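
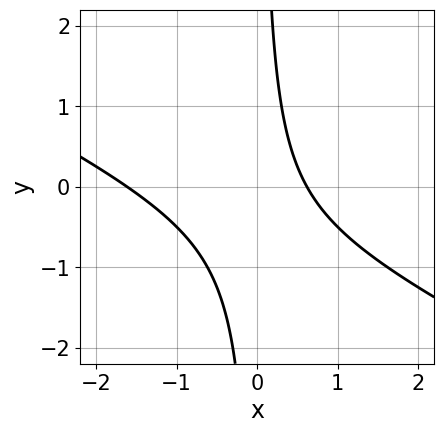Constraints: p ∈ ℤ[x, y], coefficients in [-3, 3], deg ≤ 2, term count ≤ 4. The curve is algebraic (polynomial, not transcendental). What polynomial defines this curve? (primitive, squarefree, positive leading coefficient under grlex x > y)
First, deg p = 2. No degree-1 curve has this shape.
Next, reading off the gridlines: it misses every integer gridline on the y-axis.
Finally, fitting integer coefficients to these (and the overall shape) gives p.

x^2 + 2*x*y + x - 1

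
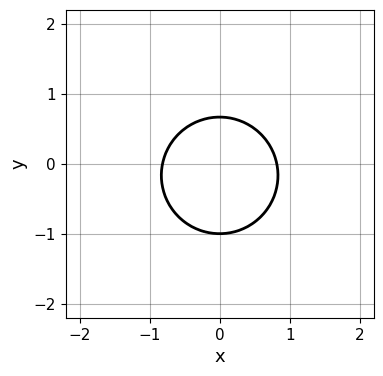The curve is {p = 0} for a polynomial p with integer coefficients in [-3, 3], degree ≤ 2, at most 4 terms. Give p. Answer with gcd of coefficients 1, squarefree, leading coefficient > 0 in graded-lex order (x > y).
1. deg p = 2. A generic line meets the curve in up to 2 points.
2. Symmetries: the x ↦ −x reflection is a symmetry, so x appears only in even powers.
3. From the visible intercepts: it meets the y-axis at y = -1 (among the integer gridlines).
4. Putting this together gives p.

3*x^2 + 3*y^2 + y - 2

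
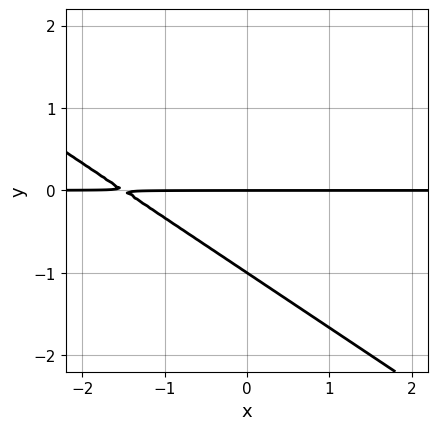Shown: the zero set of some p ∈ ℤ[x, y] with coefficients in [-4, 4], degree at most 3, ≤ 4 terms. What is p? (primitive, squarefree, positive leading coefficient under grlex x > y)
1. The degree is 2 — no degree-1 curve has this shape.
2. From the visible intercepts: the visible x-axis segment lies entirely on the curve; among the integer gridlines, it crosses the y-axis at y ∈ {-1, 0}.
3. Together with the visible shape, these determine p as stated.

2*x*y + 3*y^2 + 3*y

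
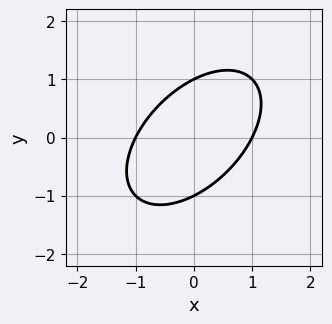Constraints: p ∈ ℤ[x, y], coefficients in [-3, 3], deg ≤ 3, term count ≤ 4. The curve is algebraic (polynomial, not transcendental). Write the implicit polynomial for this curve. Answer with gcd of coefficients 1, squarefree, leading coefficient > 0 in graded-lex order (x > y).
1. deg p = 2.
2. From the axis intercepts and sections: the x-axis gridline crossings are at x ∈ {-1, 1}; among the integer gridlines, it crosses the y-axis at y ∈ {-1, 1}.
3. Assembling these constraints gives the stated polynomial.

x^2 - x*y + y^2 - 1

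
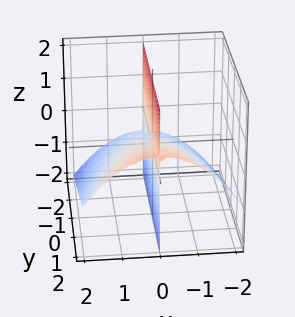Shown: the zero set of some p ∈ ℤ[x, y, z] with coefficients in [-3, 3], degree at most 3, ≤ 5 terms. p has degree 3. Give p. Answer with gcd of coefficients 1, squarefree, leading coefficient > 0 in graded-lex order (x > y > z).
(a) I count 2 distinct pieces. Treating them together as one polynomial.
(b) deg p = 3. A generic line meets the surface in up to 3 points.
(c) From the visible intercepts: the visible z-axis segment lies entirely on the surface; one x-axis crossing is at x = 0.
(d) The integer polynomial consistent with all of this is the stated p. Check: (0, 2, 0) on the y-axis lies on the surface, and p(0, 2, 0) = 0. ✓

x^3 - x*y + 3*x*z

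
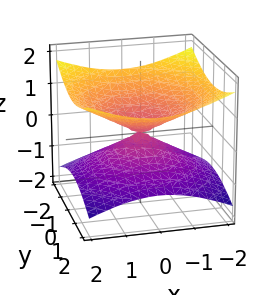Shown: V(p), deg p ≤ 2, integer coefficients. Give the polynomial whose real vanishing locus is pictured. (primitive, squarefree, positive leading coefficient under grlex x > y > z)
x^2 + y^2 - 3*z^2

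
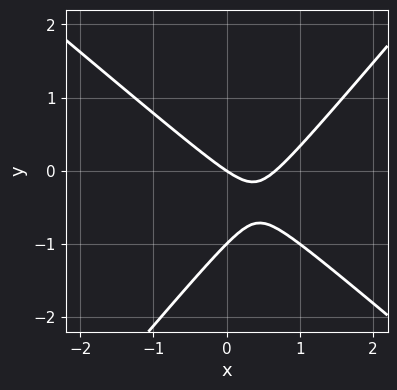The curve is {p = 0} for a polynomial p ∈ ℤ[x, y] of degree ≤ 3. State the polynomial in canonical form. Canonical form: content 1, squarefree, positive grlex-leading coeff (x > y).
3*x^2 + x*y - 3*y^2 - 2*x - 3*y

1. Degree: no degree-1 curve has this shape, so deg p = 2.
2. Reading off the gridlines: it meets the x-axis at x = 0 (among the integer gridlines); among the integer gridlines, it crosses the y-axis at y ∈ {-1, 0}.
3. Fitting integer coefficients to these (and the overall shape) gives p.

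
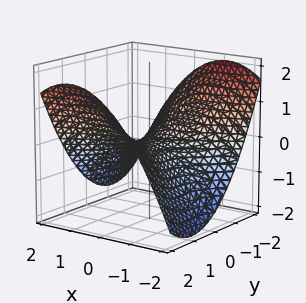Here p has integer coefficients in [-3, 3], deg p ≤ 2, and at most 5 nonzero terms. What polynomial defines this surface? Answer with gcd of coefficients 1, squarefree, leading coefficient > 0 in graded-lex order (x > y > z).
x^2 - x*y - y^2 + 3*z

1. Degree: no degree-1 surface has this shape, so deg p = 2.
2. Observable constraints: one x-axis crossing is at x = 0; it meets the z-axis at z = 0 (among the integer gridlines); one y-axis crossing is at y = 0.
3. The integer polynomial consistent with all of this is the stated p.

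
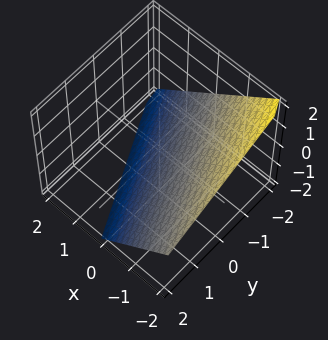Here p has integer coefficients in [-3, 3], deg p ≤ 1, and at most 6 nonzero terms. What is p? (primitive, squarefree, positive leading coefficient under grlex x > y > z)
2*x + y + 2*z + 2

deg p = 1. Every cross-section is a straight line — this is a plane.
From the visible intercepts: it crosses the x-axis at the gridline x = -1; one y-axis crossing is at y = -2.
Fitting integer coefficients to these (and the overall shape) gives p. Check: (0, 0, -1) on the z-axis lies on the surface, and p(0, 0, -1) = 0. ✓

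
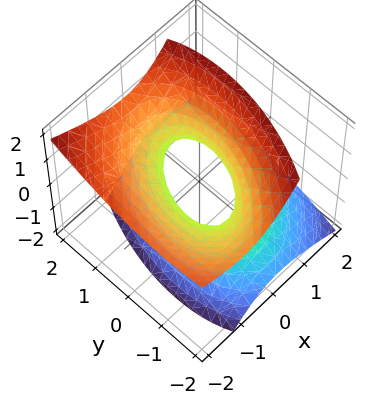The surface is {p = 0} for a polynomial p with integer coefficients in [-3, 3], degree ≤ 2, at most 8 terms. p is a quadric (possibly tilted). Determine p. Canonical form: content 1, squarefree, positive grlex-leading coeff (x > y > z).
2*x^2 - x*y + 2*x*z + y^2 - 2*z^2 - 1

Degree: the shape is more complex than any degree-1 surface, so deg p = 2.
Observable constraints: no z-intercept at any integer in the box; the y-axis gridline crossings are at y ∈ {-1, 1}.
Solving for integer coefficients yields p as stated.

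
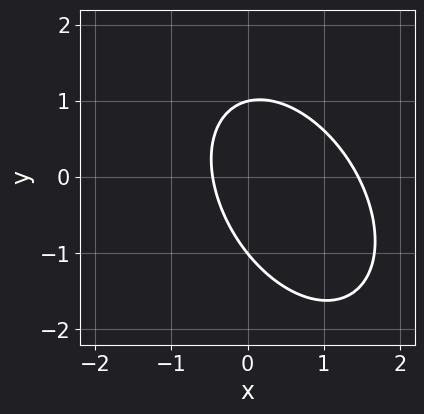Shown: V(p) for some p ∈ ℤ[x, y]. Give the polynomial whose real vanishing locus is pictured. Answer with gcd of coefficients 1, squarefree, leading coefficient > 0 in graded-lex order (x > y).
(a) Degree: the shape is more complex than any degree-1 curve, so deg p = 2.
(b) Checking where it meets the axes: among the integer gridlines, it crosses the y-axis at y ∈ {-1, 1}.
(c) Putting this together gives p.

3*x^2 + 2*x*y + 2*y^2 - 3*x - 2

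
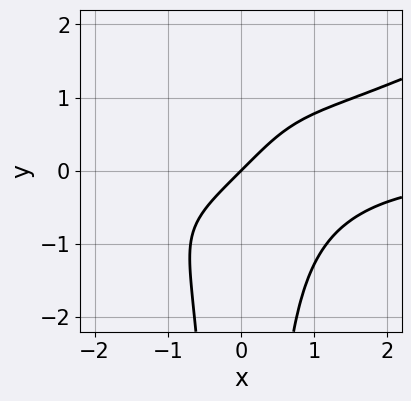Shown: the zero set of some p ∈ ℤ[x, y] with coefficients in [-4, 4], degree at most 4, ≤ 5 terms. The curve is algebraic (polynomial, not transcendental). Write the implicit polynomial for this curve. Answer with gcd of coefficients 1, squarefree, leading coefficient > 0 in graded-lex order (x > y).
x^3*y - 2*x^2*y^2 + 2*x - 2*y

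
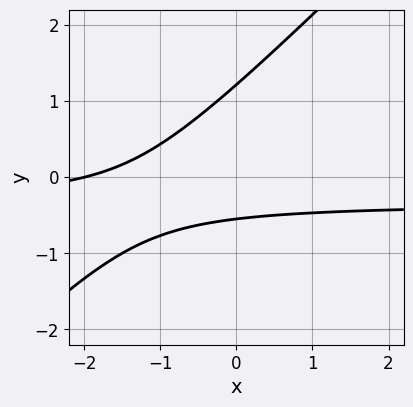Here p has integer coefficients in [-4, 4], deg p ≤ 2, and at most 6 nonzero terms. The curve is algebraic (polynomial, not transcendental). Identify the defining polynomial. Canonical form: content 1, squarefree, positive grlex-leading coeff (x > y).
1. The degree is 2 — the shape is more complex than any degree-1 curve.
2. From the axis intercepts and sections: it meets the x-axis at x = -2 (among the integer gridlines).
3. These observations pin down the coefficients.

3*x*y - 3*y^2 + x + 2*y + 2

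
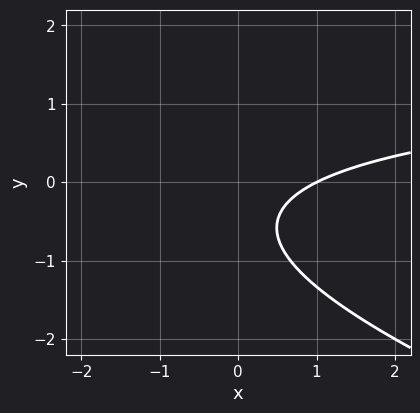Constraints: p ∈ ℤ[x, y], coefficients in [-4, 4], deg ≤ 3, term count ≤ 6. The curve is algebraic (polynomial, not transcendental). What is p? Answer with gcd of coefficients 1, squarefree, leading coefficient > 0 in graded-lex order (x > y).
x*y + 3*y^2 - 2*x + 3*y + 2

1. Degree: the shape is more complex than any degree-1 curve, so deg p = 2.
2. Reading off the gridlines: it meets the x-axis at x = 1 (among the integer gridlines); no y-intercept at any integer in the box.
3. Together with the visible shape, these determine p as stated.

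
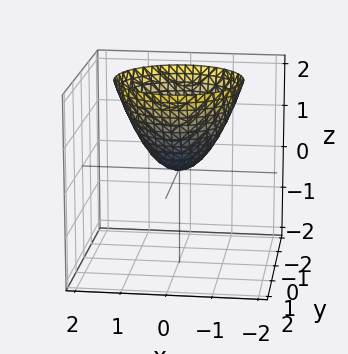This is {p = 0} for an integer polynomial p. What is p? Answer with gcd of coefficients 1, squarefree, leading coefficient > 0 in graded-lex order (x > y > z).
(a) Degree: a single bowl opening along one axis; a quadric, so deg p = 2.
(b) Symmetries: the surface is invariant under rotation about z: p = q(x² + y², z).
(c) Reading off the gridlines: one x-axis crossing is at x = 0; one z-axis crossing is at z = 0; it crosses the y-axis at the gridline y = 0.
(d) These observations pin down the coefficients.

x^2 + y^2 - z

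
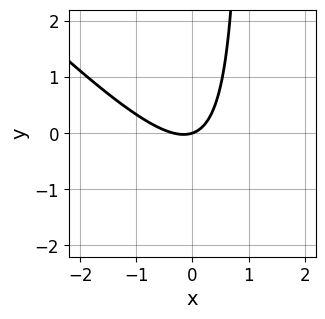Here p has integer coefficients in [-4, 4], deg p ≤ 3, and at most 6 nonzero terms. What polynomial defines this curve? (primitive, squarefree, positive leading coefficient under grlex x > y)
First, deg p = 2. A generic line meets the curve in up to 2 points.
Then, checking where it meets the axes: it meets the x-axis at x = 0 (among the integer gridlines); it crosses the y-axis at the gridline y = 0.
Finally, solving for integer coefficients yields p as stated.

3*x^2 + 3*x*y + x - 3*y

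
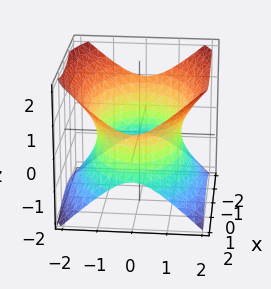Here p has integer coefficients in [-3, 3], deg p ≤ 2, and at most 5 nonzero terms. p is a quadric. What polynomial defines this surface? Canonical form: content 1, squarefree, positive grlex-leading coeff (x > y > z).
1. deg p = 2. One connected sheet with a waist; a quadric.
2. Symmetries: the y ↦ −y reflection is a symmetry, so y appears only in even powers; the x ↦ −x reflection is a symmetry, so x appears only in even powers; mirror symmetry z ↦ −z ⇒ only even powers of z.
3. Checking where it meets the axes: the surface avoids every integer z-axis point in the box.
4. Together with the visible shape, these determine p as stated.

x^2 + 2*y^2 - 2*z^2 - 3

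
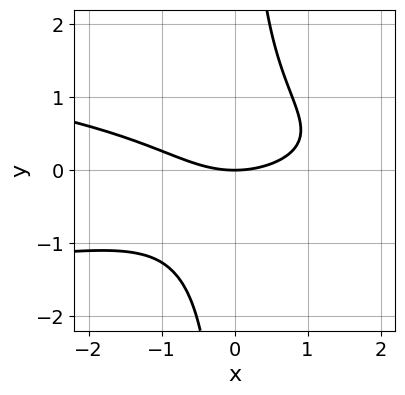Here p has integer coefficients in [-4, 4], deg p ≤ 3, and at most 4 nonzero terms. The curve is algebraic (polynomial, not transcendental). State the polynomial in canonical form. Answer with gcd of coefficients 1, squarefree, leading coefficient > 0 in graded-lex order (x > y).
3*x*y^2 + x^2 - 3*y

(a) deg p = 3. A generic line meets the curve in up to 3 points.
(b) From the visible intercepts: it crosses the y-axis at the gridline y = 0; it meets the x-axis at x = 0 (among the integer gridlines).
(c) Matching integer coefficients to the picture gives p.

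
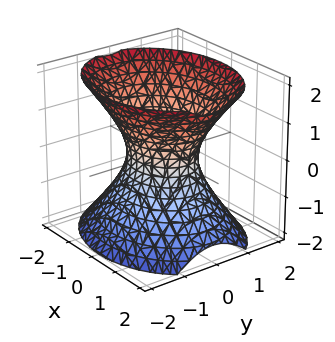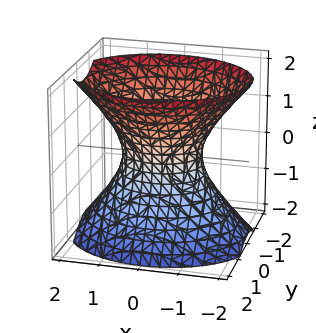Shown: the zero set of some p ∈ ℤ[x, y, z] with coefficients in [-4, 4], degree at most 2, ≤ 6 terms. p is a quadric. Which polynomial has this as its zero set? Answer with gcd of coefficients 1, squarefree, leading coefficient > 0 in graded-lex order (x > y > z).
2*x^2 + 3*y^2 - 2*z^2 - 2

(a) The degree is 2 — one connected sheet with a waist; a quadric.
(b) Symmetries: the z ↦ −z reflection is a symmetry, so z appears only in even powers; mirror symmetry x ↦ −x ⇒ only even powers of x; the y ↦ −y reflection is a symmetry, so y appears only in even powers.
(c) Observable constraints: no z-intercept at any integer in the box; the x-axis gridline crossings are at x ∈ {-1, 1}.
(d) Matching integer coefficients to the picture gives p.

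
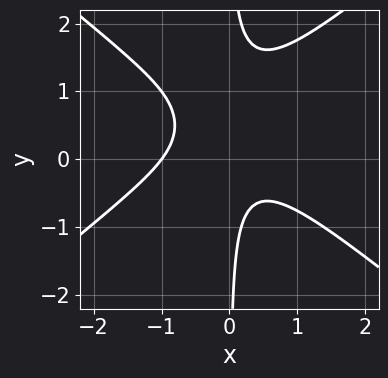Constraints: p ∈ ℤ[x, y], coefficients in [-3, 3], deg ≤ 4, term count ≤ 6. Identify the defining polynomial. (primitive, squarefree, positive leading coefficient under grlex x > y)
First, degree: no degree-2 curve has this shape, so deg p = 3.
Then, from the visible intercepts: one x-axis crossing is at x = -1; it misses every integer gridline on the y-axis.
Finally, putting this together gives p.

2*x^3 - 3*x*y^2 + x^2 + 3*x*y + 1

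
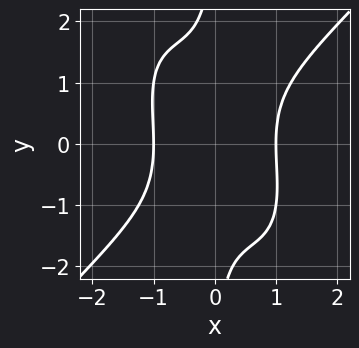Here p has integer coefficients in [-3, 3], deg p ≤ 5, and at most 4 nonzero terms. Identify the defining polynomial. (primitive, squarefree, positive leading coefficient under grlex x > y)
2*x^4 - x^2*y^2 - x*y^3 - 2

First, degree: the shape is more complex than any degree-3 curve, so deg p = 4.
Next, reading off the gridlines: the curve avoids every integer y-axis point in the box; the x-axis gridline crossings are at x ∈ {-1, 1}.
Finally, these observations pin down the coefficients.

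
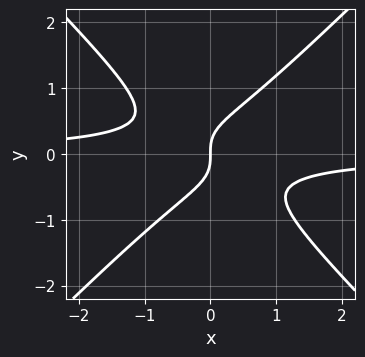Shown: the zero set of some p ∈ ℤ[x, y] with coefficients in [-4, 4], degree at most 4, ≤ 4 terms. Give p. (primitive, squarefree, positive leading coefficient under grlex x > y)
2*x^2*y - 2*y^3 + x

(a) deg p = 3.
(b) From the axis intercepts and sections: one x-axis crossing is at x = 0; it crosses the y-axis at the gridline y = 0.
(c) Putting this together gives p.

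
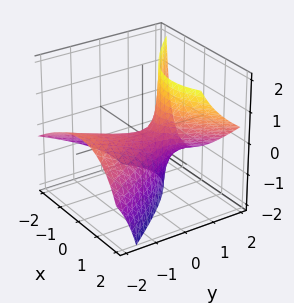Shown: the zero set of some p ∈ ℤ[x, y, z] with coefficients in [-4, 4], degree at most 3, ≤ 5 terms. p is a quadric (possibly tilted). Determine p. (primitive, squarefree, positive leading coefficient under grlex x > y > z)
2*x^2 - 2*x*z - y^2 - 3*y*z + 2*z

deg p = 2. No degree-1 surface has this shape.
Checking where it meets the axes: one z-axis crossing is at z = 0; it meets the x-axis at x = 0 (among the integer gridlines); it meets the y-axis at y = 0 (among the integer gridlines).
Putting this together gives p.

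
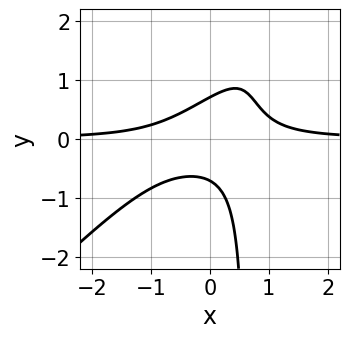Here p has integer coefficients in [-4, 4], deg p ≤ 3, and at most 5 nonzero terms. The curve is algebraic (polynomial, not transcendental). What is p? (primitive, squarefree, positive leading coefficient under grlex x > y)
3*x^2*y - 3*x*y^2 + 2*y^2 - 1

1. Degree: the shape is more complex than any degree-2 curve, so deg p = 3.
2. Against the integer gridlines: it misses every integer gridline on the x-axis.
3. These observations pin down the coefficients.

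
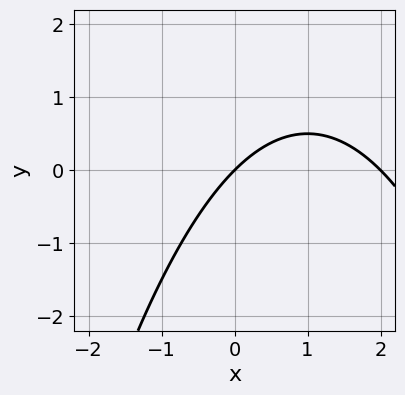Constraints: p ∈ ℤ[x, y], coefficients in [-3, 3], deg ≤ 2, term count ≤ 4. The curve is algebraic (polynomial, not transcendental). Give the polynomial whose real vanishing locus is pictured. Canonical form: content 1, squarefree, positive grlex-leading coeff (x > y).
x^2 - 2*x + 2*y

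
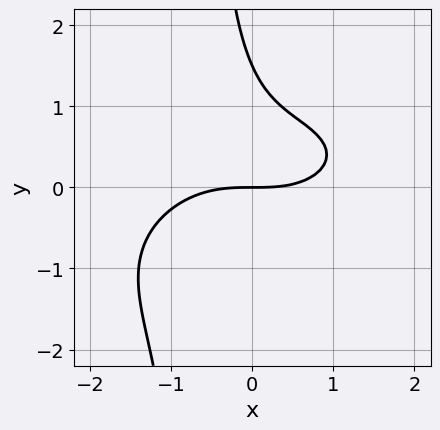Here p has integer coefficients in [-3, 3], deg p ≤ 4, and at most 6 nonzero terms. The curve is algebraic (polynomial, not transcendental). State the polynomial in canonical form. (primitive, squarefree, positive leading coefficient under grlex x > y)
x^3 - x^2*y + 3*x*y^2 + 2*y^2 - 3*y

(a) deg p = 3. A generic line meets the curve in up to 3 points.
(b) Checking where it meets the axes: it crosses the x-axis at the gridline x = 0; one y-axis crossing is at y = 0.
(c) Matching integer coefficients to the picture gives p.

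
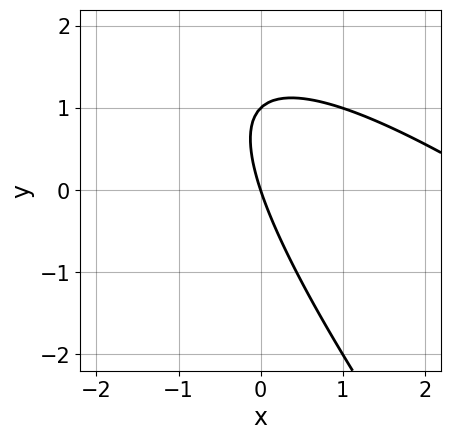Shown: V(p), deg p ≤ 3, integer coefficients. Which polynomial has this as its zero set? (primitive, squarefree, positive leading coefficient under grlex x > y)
First, the degree is 2 — a generic line meets the curve in up to 2 points.
Then, reading off the gridlines: the y-axis gridline crossings are at y ∈ {0, 1}; it meets the x-axis at x = 0 (among the integer gridlines).
Finally, matching integer coefficients to the picture gives p.

x^2 + 2*x*y + y^2 - 3*x - y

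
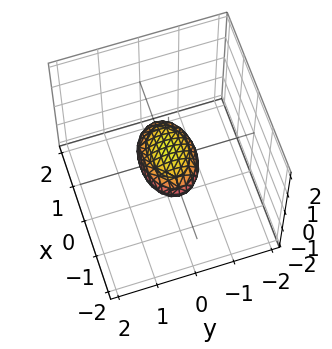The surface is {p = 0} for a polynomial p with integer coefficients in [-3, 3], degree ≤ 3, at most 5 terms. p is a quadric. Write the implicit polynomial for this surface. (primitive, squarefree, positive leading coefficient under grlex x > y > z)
1. deg p = 2. A closed, bounded, convex surface; a quadric.
2. Symmetries: it's symmetric under z → −z, forcing even powers of z; the y ↦ −y reflection is a symmetry, so y appears only in even powers; mirror symmetry x ↦ −x ⇒ only even powers of x.
3. Checking where it meets the axes: the x-axis gridline crossings are at x ∈ {-1, 1}.
4. Assembling these constraints gives the stated polynomial.

x^2 + 2*y^2 + 3*z^2 - 1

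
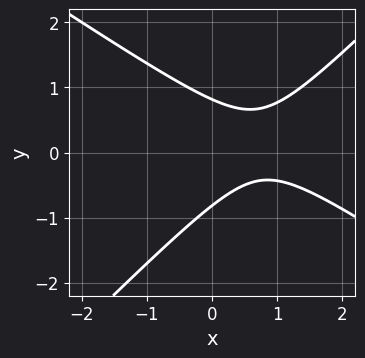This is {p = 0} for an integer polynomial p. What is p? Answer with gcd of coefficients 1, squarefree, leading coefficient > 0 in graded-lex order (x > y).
(a) Degree: a generic line meets the curve in up to 2 points, so deg p = 2.
(b) Checking where it meets the axes: the curve avoids every integer x-axis point in the box.
(c) Matching integer coefficients to the picture gives p.

2*x^2 + x*y - 3*y^2 - 3*x + 2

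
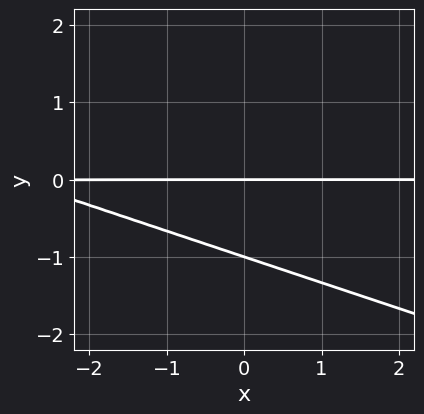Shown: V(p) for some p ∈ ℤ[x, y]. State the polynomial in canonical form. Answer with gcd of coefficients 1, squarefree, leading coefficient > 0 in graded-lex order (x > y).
x*y + 3*y^2 + 3*y

(a) Degree: the shape is more complex than any degree-1 curve, so deg p = 2.
(b) From the visible intercepts: among the integer gridlines, it crosses the y-axis at y ∈ {-1, 0}; the visible x-axis segment lies entirely on the curve.
(c) Solving for integer coefficients yields p as stated.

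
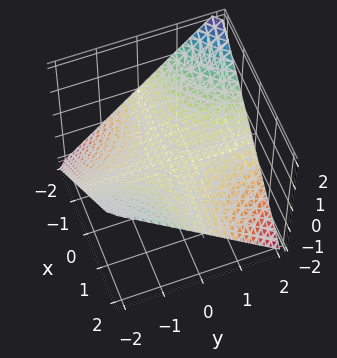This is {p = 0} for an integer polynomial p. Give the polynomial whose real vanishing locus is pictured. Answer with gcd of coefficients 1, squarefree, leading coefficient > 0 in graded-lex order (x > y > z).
x*y + 2*z

1. Degree: a hyperbolic paraboloid; a quadric, so deg p = 2.
2. From the axis intercepts and sections: one z-axis crossing is at z = 0; every point of the x-axis in the box is on the surface; every point of the y-axis in the box is on the surface.
3. Assembling these constraints gives the stated polynomial.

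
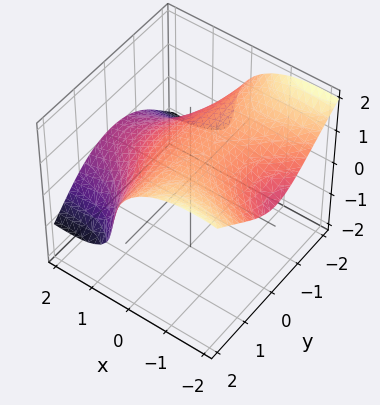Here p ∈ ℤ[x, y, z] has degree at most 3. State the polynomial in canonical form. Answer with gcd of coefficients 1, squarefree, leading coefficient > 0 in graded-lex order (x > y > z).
x^2*z + x*y^2 + z^3 + x*z - 2

First, degree: a generic line meets the surface in up to 3 points, so deg p = 3.
Next, from the axis intercepts and sections: the surface avoids every integer y-axis point in the box; it misses every integer gridline on the x-axis.
Finally, these observations pin down the coefficients.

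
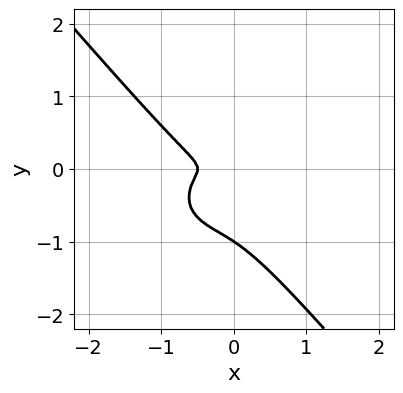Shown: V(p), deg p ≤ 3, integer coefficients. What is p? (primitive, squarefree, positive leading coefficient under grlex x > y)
1. deg p = 3.
2. From the visible intercepts: it meets the y-axis at y = -1 (among the integer gridlines).
3. Together with the visible shape, these determine p as stated.

2*x^3 + 2*x*y^2 + 3*y^3 + x^2 + 3*y^2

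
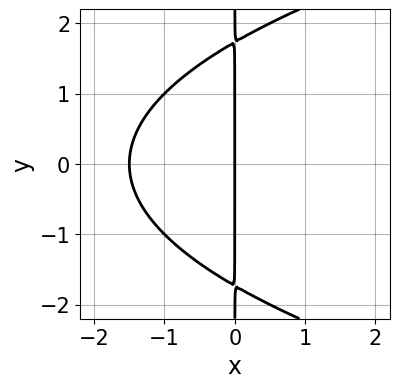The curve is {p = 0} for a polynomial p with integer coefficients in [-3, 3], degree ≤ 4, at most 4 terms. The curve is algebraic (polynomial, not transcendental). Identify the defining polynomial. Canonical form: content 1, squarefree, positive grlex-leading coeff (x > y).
1. The degree is 3 — a generic line meets the curve in up to 3 points.
2. Symmetries: it's symmetric under y → −y, forcing even powers of y.
3. Against the integer gridlines: it meets the x-axis at x = 0 (among the integer gridlines); every point of the y-axis in the box is on the curve.
4. The integer polynomial consistent with all of this is the stated p.

x*y^2 - 2*x^2 - 3*x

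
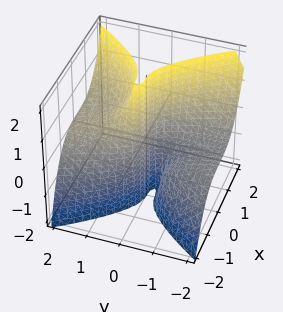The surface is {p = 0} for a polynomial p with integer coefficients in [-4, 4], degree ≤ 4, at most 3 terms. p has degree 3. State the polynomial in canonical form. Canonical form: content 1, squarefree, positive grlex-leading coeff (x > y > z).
3*x^3 - 3*y^2*z + 2*y

1. deg p = 3.
2. From the axis intercepts and sections: it crosses the x-axis at the gridline x = 0; every point of the z-axis in the box is on the surface; one y-axis crossing is at y = 0.
3. Together with the visible shape, these determine p as stated.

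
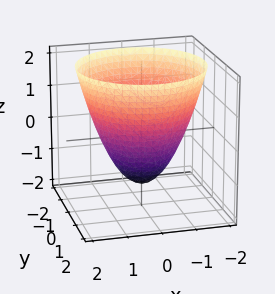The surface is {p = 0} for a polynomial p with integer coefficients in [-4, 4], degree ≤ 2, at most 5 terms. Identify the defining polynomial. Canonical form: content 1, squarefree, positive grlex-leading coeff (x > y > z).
Degree: a generic line meets the surface in up to 2 points, so deg p = 2.
By symmetry, the surface is invariant under rotation about z: p = q(x² + y², z).
From the axis intercepts and sections: a circular section at z = 1 has radius between 1 and 2.
The integer polynomial consistent with all of this is the stated p.

2*x^2 + 2*y^2 - 2*z - 3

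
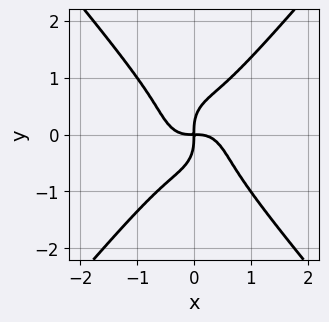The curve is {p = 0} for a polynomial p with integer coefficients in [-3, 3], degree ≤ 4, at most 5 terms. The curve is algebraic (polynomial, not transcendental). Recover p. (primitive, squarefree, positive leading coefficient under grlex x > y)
2*x^4 - y^4 + x*y

(a) Degree: the shape is more complex than any degree-3 curve, so deg p = 4.
(b) From the axis intercepts and sections: it crosses the x-axis at the gridline x = 0; it meets the y-axis at y = 0 (among the integer gridlines).
(c) The integer polynomial consistent with all of this is the stated p.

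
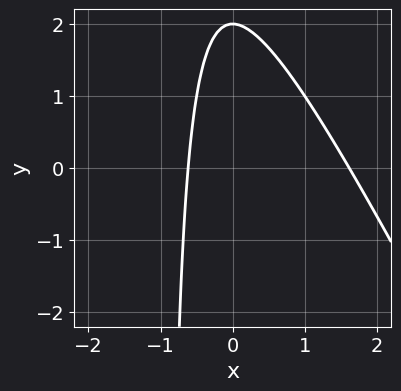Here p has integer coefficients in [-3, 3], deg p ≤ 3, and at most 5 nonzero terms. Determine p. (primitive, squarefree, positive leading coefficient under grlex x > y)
2*x^2 + x*y - 2*x + y - 2

First, deg p = 2. No degree-1 curve has this shape.
Then, reading off the gridlines: it crosses the y-axis at the gridline y = 2.
Finally, solving for integer coefficients yields p as stated.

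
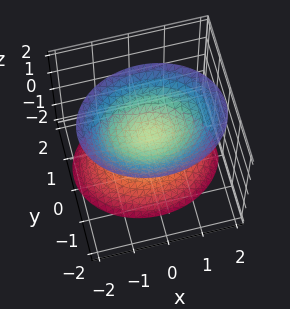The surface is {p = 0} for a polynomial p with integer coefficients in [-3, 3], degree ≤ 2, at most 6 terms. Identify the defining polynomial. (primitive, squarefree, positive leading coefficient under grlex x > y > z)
2*x^2 + 3*y^2 + y*z - 2*z^2 + 1

1. I count 2 distinct pieces. Treating them together as one polynomial.
2. Degree: no degree-1 surface has this shape, so deg p = 2.
3. From the axis intercepts and sections: the surface avoids every integer y-axis point in the box; it misses every integer gridline on the x-axis.
4. These observations pin down the coefficients.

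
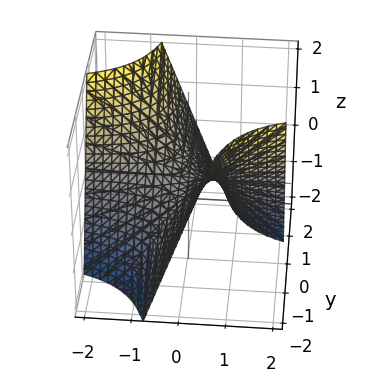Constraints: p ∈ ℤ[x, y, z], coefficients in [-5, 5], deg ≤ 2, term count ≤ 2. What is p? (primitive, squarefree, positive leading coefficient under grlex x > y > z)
(a) The degree is 2 — no degree-1 surface has this shape.
(b) Against the integer gridlines: every point of the y-axis in the box is on the surface; it meets the z-axis at z = 0 (among the integer gridlines); the visible x-axis segment lies entirely on the surface.
(c) Matching integer coefficients to the picture gives p.

4*x*y + 3*z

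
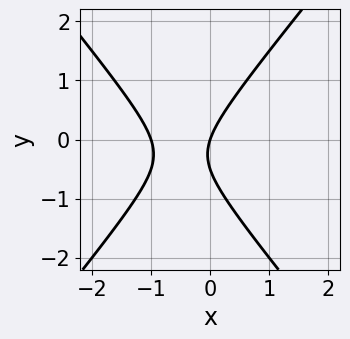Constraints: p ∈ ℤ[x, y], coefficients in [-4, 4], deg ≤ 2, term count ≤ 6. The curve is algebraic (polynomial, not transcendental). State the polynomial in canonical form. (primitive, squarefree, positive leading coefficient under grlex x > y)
(a) The degree is 2 — the shape is more complex than any degree-1 curve.
(b) Checking where it meets the axes: it meets the y-axis at y = 0 (among the integer gridlines); the x-axis gridline crossings are at x ∈ {-1, 0}.
(c) Assembling these constraints gives the stated polynomial.

3*x^2 - 2*y^2 + 3*x - y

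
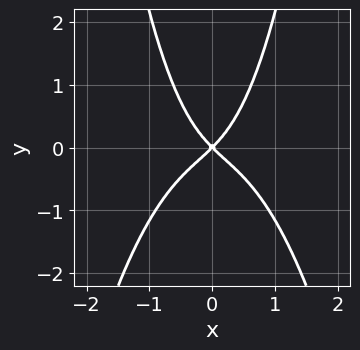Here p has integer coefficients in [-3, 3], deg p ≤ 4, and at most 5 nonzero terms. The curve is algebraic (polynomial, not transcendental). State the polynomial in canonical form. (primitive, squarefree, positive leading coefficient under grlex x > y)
First, deg p = 4. The shape is more complex than any degree-3 curve.
Then, symmetries: it's symmetric under x → −x, forcing even powers of x.
Then, from the visible intercepts: it meets the x-axis at x = 0 (among the integer gridlines); one y-axis crossing is at y = 0.
Finally, together with the visible shape, these determine p as stated.

3*x^4 + 2*x^2*y + 2*x^2 - 2*y^2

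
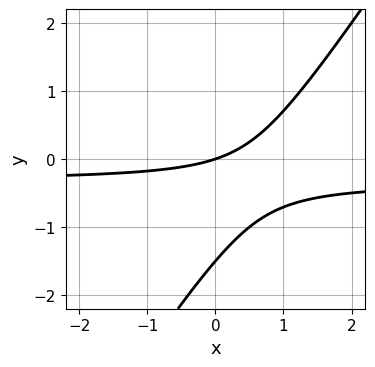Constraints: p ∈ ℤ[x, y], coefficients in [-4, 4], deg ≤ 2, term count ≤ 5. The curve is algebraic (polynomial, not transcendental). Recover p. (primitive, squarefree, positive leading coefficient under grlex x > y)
3*x*y - 2*y^2 + x - 3*y

The degree is 2 — the shape is more complex than any degree-1 curve.
Reading off the gridlines: it meets the x-axis at x = 0 (among the integer gridlines); it meets the y-axis at y = 0 (among the integer gridlines).
Matching integer coefficients to the picture gives p.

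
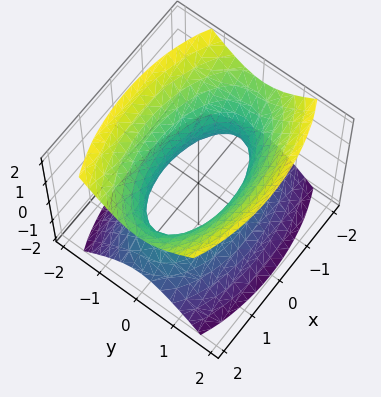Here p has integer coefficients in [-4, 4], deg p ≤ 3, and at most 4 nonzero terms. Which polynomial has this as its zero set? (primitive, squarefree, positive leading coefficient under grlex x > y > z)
The degree is 2 — an hourglass — one-sheet hyperboloid; a quadric.
Symmetries: mirror symmetry x ↦ −x ⇒ only even powers of x; it's symmetric under z → −z, forcing even powers of z; it's symmetric under y → −y, forcing even powers of y.
Against the integer gridlines: no z-intercept at any integer in the box.
Matching integer coefficients to the picture gives p.

x^2 + 3*y^2 - 2*z^2 - 2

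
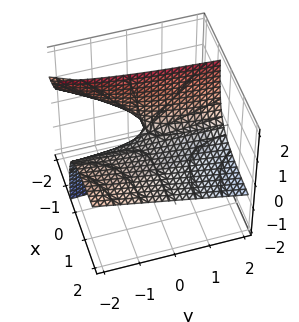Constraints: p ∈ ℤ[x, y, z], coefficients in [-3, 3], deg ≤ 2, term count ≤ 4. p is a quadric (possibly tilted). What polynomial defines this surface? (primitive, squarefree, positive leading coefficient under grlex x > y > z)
x*y + 3*x*z + 2*z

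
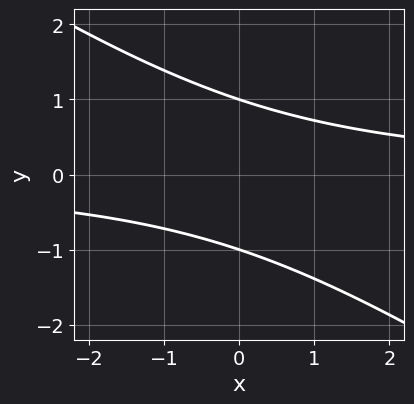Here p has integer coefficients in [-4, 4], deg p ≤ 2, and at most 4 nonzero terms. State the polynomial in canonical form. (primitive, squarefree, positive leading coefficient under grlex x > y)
(a) The degree is 2 — the shape is more complex than any degree-1 curve.
(b) Against the integer gridlines: no x-intercept at any integer in the box; the y-axis gridline crossings are at y ∈ {-1, 1}.
(c) Matching integer coefficients to the picture gives p.

2*x*y + 3*y^2 - 3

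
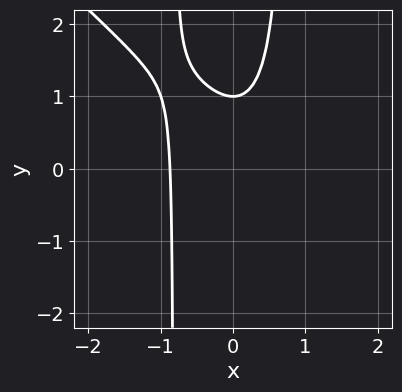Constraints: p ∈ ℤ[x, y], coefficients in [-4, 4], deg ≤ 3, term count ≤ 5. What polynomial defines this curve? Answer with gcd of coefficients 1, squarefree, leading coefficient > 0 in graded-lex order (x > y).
3*x^3 + 3*x^2*y - 2*y + 2

First, degree: no degree-2 curve has this shape, so deg p = 3.
Next, against the integer gridlines: it meets the y-axis at y = 1 (among the integer gridlines).
Finally, the integer polynomial consistent with all of this is the stated p.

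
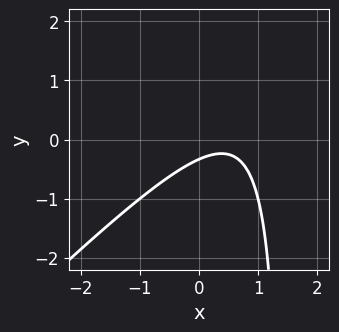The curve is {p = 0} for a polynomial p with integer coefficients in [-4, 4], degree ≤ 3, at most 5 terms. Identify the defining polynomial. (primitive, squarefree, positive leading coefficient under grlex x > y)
2*x^2 - 2*x*y - 2*x + 3*y + 1

1. Degree: a generic line meets the curve in up to 2 points, so deg p = 2.
2. Observable constraints: no x-intercept at any integer in the box.
3. Fitting integer coefficients to these (and the overall shape) gives p.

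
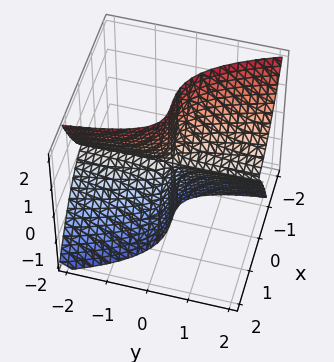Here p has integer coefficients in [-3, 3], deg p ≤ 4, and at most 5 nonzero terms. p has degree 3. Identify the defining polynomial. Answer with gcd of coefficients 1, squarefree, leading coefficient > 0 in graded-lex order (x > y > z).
Degree: the shape is more complex than any degree-2 surface, so deg p = 3.
From the visible intercepts: one x-axis crossing is at x = 0; the visible y-axis segment lies entirely on the surface.
Solving for integer coefficients yields p as stated. Check: (0, 0, 2) on the z-axis lies on the surface, and p(0, 0, 2) = 0. ✓

2*x^3 - x*y*z + y*z^2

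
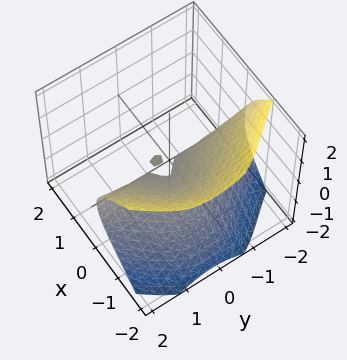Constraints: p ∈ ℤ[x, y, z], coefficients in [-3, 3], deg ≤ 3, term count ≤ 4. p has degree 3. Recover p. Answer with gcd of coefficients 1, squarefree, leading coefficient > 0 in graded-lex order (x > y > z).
1. deg p = 3.
2. From the visible intercepts: the visible y-axis segment lies entirely on the surface; one x-axis crossing is at x = 0; it meets the z-axis at z = 0 (among the integer gridlines).
3. Together with the visible shape, these determine p as stated.

x^3 + 2*x*y^2 - x*y + 3*z^2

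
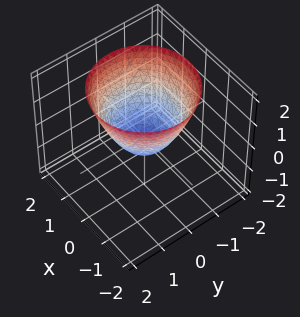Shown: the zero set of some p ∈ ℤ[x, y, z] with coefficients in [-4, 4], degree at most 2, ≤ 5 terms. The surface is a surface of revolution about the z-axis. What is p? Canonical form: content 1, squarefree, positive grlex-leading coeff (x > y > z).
2*x^2 + 2*y^2 - 2*z - 1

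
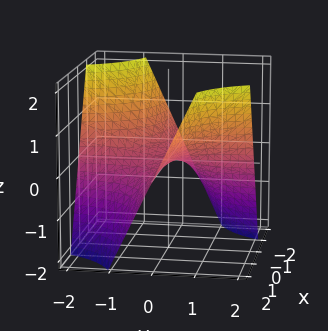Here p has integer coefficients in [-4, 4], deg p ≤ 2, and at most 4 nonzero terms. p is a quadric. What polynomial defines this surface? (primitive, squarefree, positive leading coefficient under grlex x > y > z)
1. deg p = 2. A hyperbolic paraboloid; a quadric.
2. From the visible intercepts: every point of the y-axis in the box is on the surface; every point of the x-axis in the box is on the surface; one z-axis crossing is at z = 0.
3. Fitting integer coefficients to these (and the overall shape) gives p.

x*y - z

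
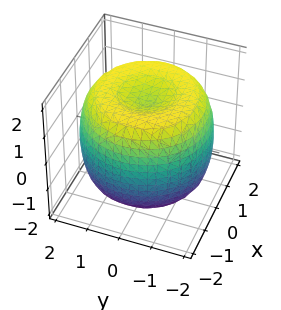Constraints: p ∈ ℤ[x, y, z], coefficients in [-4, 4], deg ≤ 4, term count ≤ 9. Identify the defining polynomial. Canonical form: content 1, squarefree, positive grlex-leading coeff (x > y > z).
x^4 + 2*x^2*y^2 + y^4 - 3*x^2 - 3*y^2 + 2*z^2 - 3

First, degree: the shape is more complex than any degree-3 surface, so deg p = 4.
Then, symmetries: rotational symmetry about the z-axis ⇒ p depends on x, y only through x² + y².
Then, reading off the gridlines: a circular section at z = 1 has radius between 1 and 2.
Finally, the integer polynomial consistent with all of this is the stated p.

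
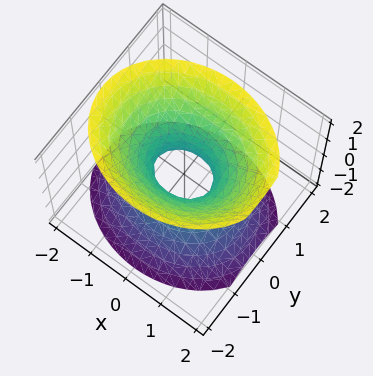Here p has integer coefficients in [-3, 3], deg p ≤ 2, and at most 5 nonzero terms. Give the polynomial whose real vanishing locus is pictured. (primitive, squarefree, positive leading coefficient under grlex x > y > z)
(a) The degree is 2 — one connected sheet with a waist; a quadric.
(b) Symmetries: it's symmetric under y → −y, forcing even powers of y; mirror symmetry z ↦ −z ⇒ only even powers of z; it's symmetric under x → −x, forcing even powers of x.
(c) Reading off the gridlines: no z-intercept at any integer in the box.
(d) Fitting integer coefficients to these (and the overall shape) gives p.

2*x^2 + 3*y^2 - 2*z^2 - 1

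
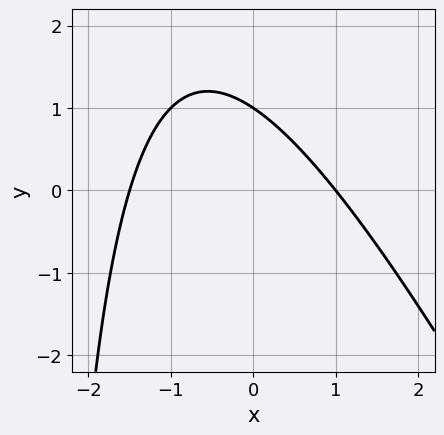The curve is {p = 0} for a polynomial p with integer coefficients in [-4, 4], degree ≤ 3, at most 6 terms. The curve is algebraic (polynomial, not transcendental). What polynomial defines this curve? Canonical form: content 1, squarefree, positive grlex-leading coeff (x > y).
2*x^2 + x*y + x + 3*y - 3

The degree is 2 — a generic line meets the curve in up to 2 points.
From the visible intercepts: it meets the y-axis at y = 1 (among the integer gridlines); it crosses the x-axis at the gridline x = 1.
These observations pin down the coefficients.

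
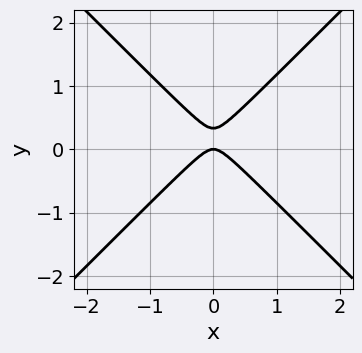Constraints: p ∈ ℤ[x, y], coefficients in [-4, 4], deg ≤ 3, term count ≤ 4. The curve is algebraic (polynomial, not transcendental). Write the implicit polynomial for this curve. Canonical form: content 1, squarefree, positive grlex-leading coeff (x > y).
3*x^2 - 3*y^2 + y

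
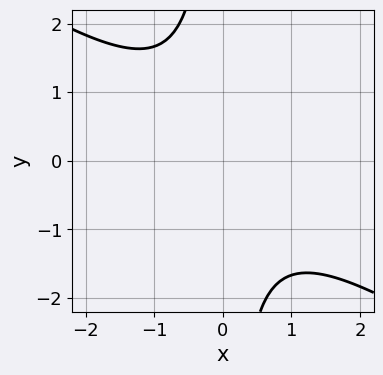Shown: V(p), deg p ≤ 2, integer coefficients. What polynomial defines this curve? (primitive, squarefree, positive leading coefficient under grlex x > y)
First, deg p = 2. A generic line meets the curve in up to 2 points.
Then, from the axis intercepts and sections: it misses every integer gridline on the y-axis; the curve avoids every integer x-axis point in the box.
Finally, putting this together gives p.

2*x^2 + 3*x*y + 3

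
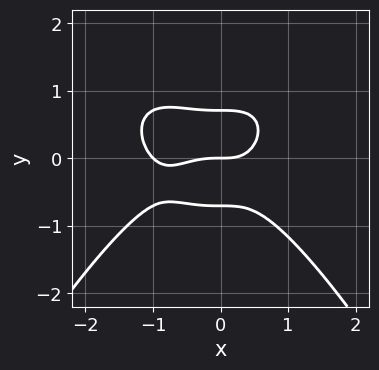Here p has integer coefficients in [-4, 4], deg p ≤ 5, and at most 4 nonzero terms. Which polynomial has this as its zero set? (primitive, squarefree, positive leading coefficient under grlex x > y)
x^4 + x^3 + 2*y^3 - y

First, the degree is 4 — a generic line meets the curve in up to 4 points.
Then, observable constraints: it meets the y-axis at y = 0 (among the integer gridlines); among the integer gridlines, it crosses the x-axis at x ∈ {-1, 0}.
Finally, fitting integer coefficients to these (and the overall shape) gives p.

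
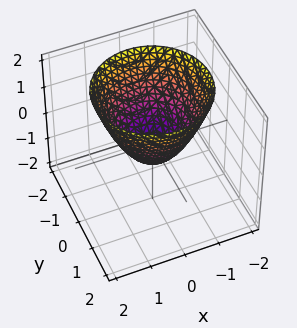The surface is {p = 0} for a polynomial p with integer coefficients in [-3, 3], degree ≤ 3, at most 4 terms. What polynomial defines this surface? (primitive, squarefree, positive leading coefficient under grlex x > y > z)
Degree: no degree-1 surface has this shape, so deg p = 2.
By symmetry, the surface is invariant under rotation about z: p = q(x² + y², z).
From the visible intercepts: a circular section at z = 1 has radius between 1 and 2.
The integer polynomial consistent with all of this is the stated p.

2*x^2 + 2*y^2 - 2*z - 1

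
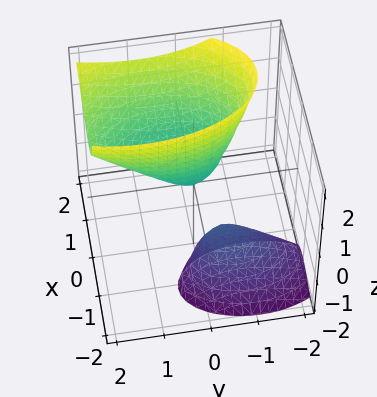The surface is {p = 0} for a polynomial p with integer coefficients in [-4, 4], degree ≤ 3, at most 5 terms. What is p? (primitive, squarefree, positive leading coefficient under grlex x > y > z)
(a) There are 2 components.
(b) deg p = 2.
(c) From the axis intercepts and sections: it crosses the x-axis at the gridline x = 0; it crosses the y-axis at the gridline y = 0.
(d) Assembling these constraints gives the stated polynomial.

3*x^2 - 3*x*z + y^2 - y*z - z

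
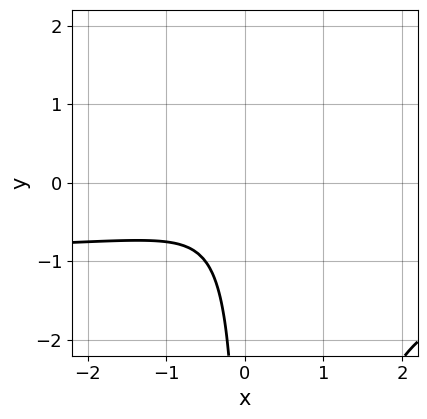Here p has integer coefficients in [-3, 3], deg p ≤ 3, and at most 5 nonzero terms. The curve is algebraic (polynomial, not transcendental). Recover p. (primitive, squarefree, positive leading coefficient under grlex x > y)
1. Degree: the shape is more complex than any degree-2 curve, so deg p = 3.
2. From the axis intercepts and sections: it misses every integer gridline on the x-axis; it misses every integer gridline on the y-axis.
3. Assembling these constraints gives the stated polynomial.

2*x^2*y + 2*x^2 - 2*x*y + 1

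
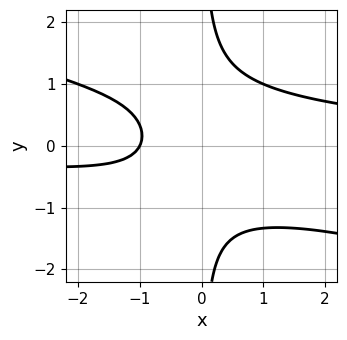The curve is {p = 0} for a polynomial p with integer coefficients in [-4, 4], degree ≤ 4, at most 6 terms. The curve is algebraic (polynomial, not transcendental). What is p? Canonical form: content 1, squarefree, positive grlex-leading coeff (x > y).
First, the degree is 3 — no degree-2 curve has this shape.
Then, checking where it meets the axes: one x-axis crossing is at x = -1; the curve avoids every integer y-axis point in the box.
Finally, solving for integer coefficients yields p as stated.

x^2*y + 3*x*y^2 - 2*x - 2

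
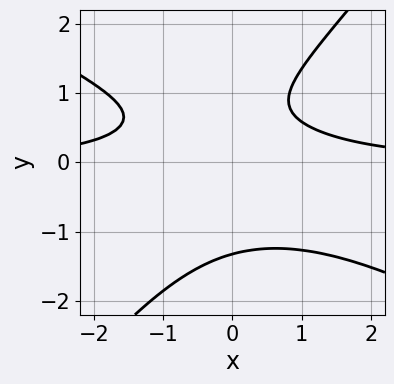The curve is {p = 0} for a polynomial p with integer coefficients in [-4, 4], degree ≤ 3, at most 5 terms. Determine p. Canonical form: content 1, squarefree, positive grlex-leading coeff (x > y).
First, deg p = 3. No degree-2 curve has this shape.
Then, from the visible intercepts: it misses every integer gridline on the x-axis.
Finally, together with the visible shape, these determine p as stated.

2*x^2*y + 2*x*y^2 - 3*y^3 + 3*y - 3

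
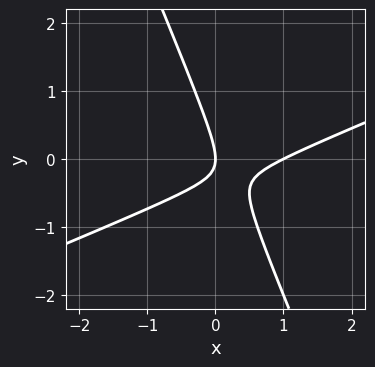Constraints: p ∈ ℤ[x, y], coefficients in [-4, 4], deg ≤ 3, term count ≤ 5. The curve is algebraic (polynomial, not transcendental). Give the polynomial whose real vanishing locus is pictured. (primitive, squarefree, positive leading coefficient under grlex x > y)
x^2 - 2*x*y - y^2 - x

(a) Degree: a generic line meets the curve in up to 2 points, so deg p = 2.
(b) Observable constraints: among the integer gridlines, it crosses the x-axis at x ∈ {0, 1}; one y-axis crossing is at y = 0.
(c) Together with the visible shape, these determine p as stated.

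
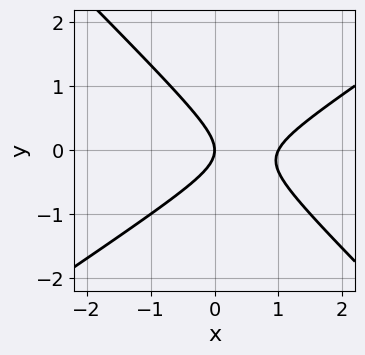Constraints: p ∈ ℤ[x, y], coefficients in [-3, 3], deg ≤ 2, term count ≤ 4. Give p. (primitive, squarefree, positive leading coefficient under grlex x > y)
2*x^2 - x*y - 3*y^2 - 2*x

Degree: no degree-1 curve has this shape, so deg p = 2.
Checking where it meets the axes: it crosses the y-axis at the gridline y = 0; among the integer gridlines, it crosses the x-axis at x ∈ {0, 1}.
These observations pin down the coefficients.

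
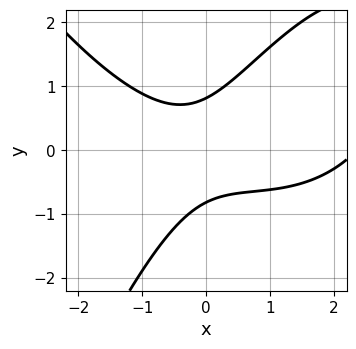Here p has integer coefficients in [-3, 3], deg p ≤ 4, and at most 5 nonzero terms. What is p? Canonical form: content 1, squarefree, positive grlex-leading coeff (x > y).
x^3 - 2*x^2 - 3*x*y + 3*y^2 - 2

(a) deg p = 3.
(b) Checking where it meets the axes: it misses every integer gridline on the x-axis.
(c) Solving for integer coefficients yields p as stated.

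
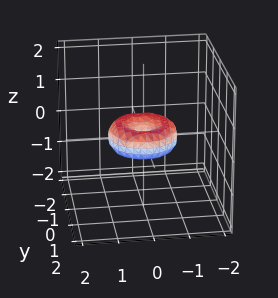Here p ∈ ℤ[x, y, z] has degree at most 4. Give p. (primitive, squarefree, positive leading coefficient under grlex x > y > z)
The degree is 4 — no degree-3 surface has this shape.
Symmetries: the surface is invariant under rotation about z: p = q(x² + y², z).
Checking where it meets the axes: the x-axis gridline crossings are at x ∈ {-1, 0, 1}; it crosses the z-axis at the gridline z = 0; a circular section at z = 0 has radius exactly 1.
Fitting integer coefficients to these (and the overall shape) gives p. Check: (0, 1, 0) on the y-axis lies on the surface, and p(0, 1, 0) = 0. ✓

2*x^4 + 4*x^2*y^2 + 2*y^4 - 2*x^2 - 2*y^2 + 3*z^2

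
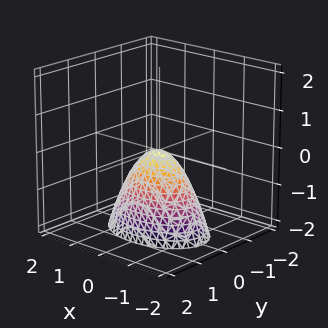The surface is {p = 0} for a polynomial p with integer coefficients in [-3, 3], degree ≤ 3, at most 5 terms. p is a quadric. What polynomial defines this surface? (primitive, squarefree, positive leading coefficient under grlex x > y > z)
x^2 + 2*y^2 + z

deg p = 2. A paraboloid; a quadric.
Symmetries: mirror symmetry x ↦ −x ⇒ only even powers of x; mirror symmetry y ↦ −y ⇒ only even powers of y.
Observable constraints: it meets the z-axis at z = 0 (among the integer gridlines); it crosses the y-axis at the gridline y = 0; it meets the x-axis at x = 0 (among the integer gridlines).
These observations pin down the coefficients.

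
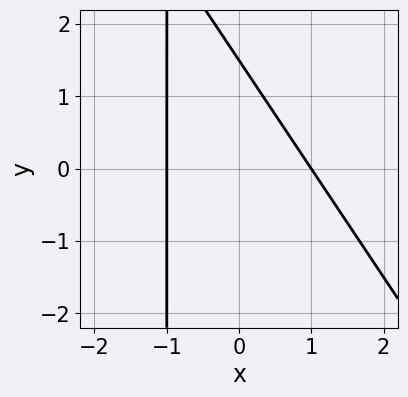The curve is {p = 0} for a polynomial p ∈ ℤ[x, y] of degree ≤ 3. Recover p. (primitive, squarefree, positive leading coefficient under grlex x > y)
3*x^2 + 2*x*y + 2*y - 3

(a) Degree: the shape is more complex than any degree-1 curve, so deg p = 2.
(b) Against the integer gridlines: the x-axis gridline crossings are at x ∈ {-1, 1}.
(c) Assembling these constraints gives the stated polynomial.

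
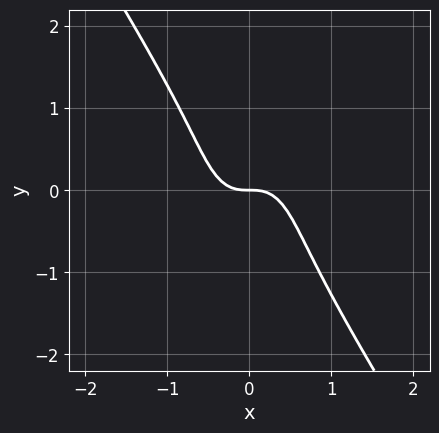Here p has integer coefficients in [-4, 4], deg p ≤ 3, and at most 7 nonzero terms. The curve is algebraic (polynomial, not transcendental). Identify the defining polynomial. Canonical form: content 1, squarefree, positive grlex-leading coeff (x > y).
First, the degree is 3 — no degree-2 curve has this shape.
Then, observable constraints: it crosses the x-axis at the gridline x = 0; it meets the y-axis at y = 0 (among the integer gridlines).
Finally, fitting integer coefficients to these (and the overall shape) gives p.

3*x^3 + x^2*y + x*y^2 + y^3 + y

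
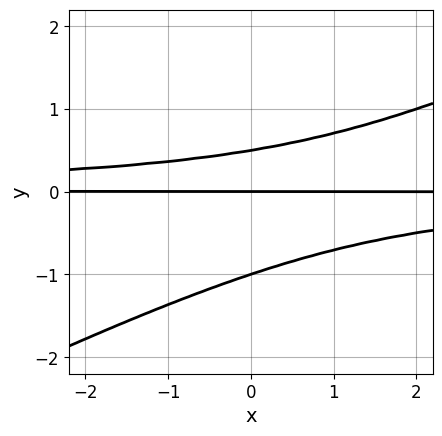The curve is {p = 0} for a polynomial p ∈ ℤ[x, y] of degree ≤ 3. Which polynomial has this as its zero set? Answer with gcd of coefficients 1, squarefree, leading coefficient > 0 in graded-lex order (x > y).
(a) The degree is 3 — a generic line meets the curve in up to 3 points.
(b) Against the integer gridlines: the y-axis gridline crossings are at y ∈ {-1, 0}; every point of the x-axis in the box is on the curve.
(c) These observations pin down the coefficients.

x*y^2 - 2*y^3 - y^2 + y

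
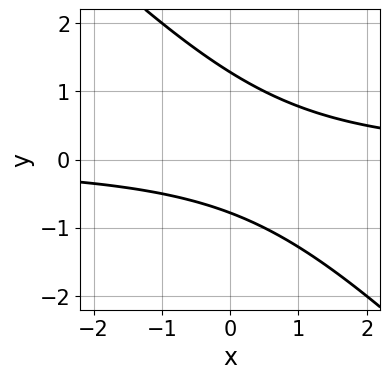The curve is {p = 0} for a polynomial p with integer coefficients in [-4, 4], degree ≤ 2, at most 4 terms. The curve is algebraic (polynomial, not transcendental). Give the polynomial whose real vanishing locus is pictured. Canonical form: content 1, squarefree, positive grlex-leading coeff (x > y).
2*x*y + 2*y^2 - y - 2

First, deg p = 2.
Then, checking where it meets the axes: it misses every integer gridline on the x-axis.
Finally, putting this together gives p.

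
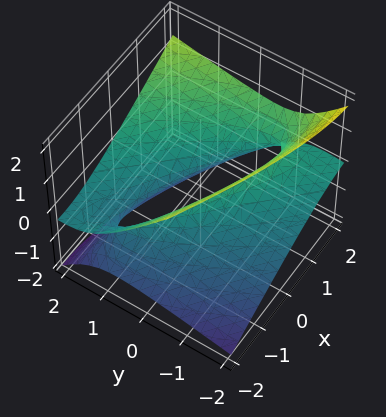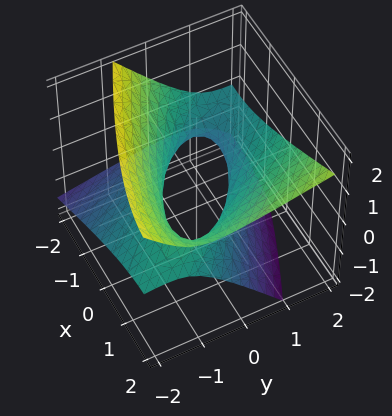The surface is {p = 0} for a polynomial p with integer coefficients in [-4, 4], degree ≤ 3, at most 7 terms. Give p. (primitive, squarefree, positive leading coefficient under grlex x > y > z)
First, the degree is 2 — no degree-1 surface has this shape.
Then, observable constraints: the x-axis gridline crossings are at x ∈ {-1, 1}; the y-axis gridline crossings are at y ∈ {-1, 1}; it misses every integer gridline on the z-axis.
Finally, solving for integer coefficients yields p as stated.

x^2 + 2*x*y + y^2 - 3*y*z - 3*z^2 - 1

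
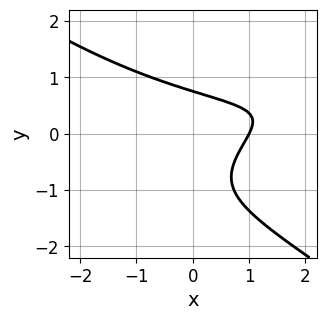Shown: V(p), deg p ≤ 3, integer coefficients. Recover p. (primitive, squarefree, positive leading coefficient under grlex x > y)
x^2*y - 2*y^3 - 2*y^2 - 2*x + 2

(a) Degree: the shape is more complex than any degree-2 curve, so deg p = 3.
(b) Reading off the gridlines: one x-axis crossing is at x = 1.
(c) Solving for integer coefficients yields p as stated.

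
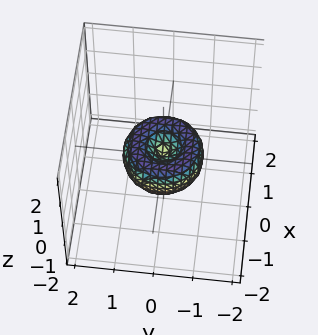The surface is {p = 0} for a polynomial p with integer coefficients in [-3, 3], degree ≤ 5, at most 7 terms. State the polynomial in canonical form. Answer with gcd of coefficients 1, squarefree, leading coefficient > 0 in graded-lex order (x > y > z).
The degree is 4 — no degree-3 surface has this shape.
Symmetries: rotational symmetry about the z-axis ⇒ p depends on x, y only through x² + y².
Observable constraints: it meets the z-axis at z = 0 (among the integer gridlines); among the integer gridlines, it crosses the x-axis at x ∈ {-1, 0, 1}; among the integer gridlines, it crosses the y-axis at y ∈ {-1, 0, 1}.
The integer polynomial consistent with all of this is the stated p.

x^4 + 2*x^2*y^2 + y^4 - x^2 - y^2 + z^2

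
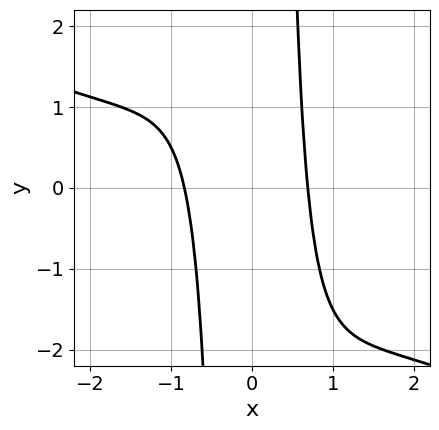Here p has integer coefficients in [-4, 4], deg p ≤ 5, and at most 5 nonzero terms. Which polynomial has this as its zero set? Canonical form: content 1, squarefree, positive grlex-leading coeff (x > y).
x^4 + 2*x^3*y + x^3 + 3*x^2 - 2

1. The degree is 4 — no degree-3 curve has this shape.
2. Observable constraints: no y-intercept at any integer in the box.
3. Together with the visible shape, these determine p as stated.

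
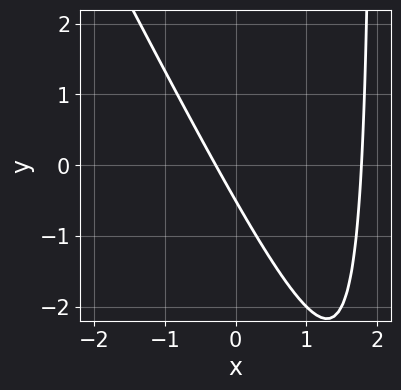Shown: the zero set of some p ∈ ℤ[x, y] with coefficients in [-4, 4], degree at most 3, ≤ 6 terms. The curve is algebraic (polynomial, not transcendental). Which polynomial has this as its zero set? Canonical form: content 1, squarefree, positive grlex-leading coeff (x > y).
Degree: the shape is more complex than any degree-1 curve, so deg p = 2.
Putting this together gives p.

2*x^2 + x*y - 3*x - 2*y - 1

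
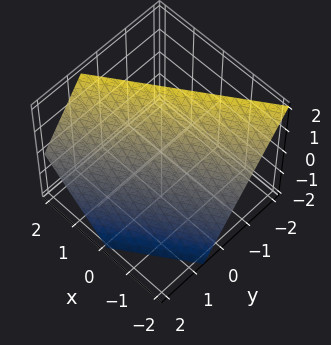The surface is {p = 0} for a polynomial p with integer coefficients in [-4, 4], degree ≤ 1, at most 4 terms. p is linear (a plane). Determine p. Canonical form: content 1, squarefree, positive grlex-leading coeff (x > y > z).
First, deg p = 1.
Next, from the axis intercepts and sections: one x-axis crossing is at x = -1; it meets the z-axis at z = 1 (among the integer gridlines).
Finally, solving for integer coefficients yields p as stated.

2*x - 3*y - 2*z + 2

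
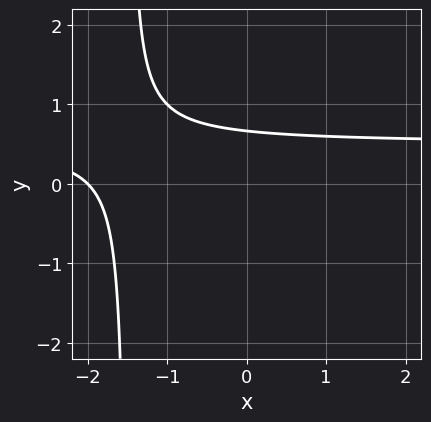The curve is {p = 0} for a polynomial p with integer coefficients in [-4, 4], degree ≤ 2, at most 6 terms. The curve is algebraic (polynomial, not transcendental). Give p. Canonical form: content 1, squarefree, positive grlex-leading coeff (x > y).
(a) The degree is 2 — a generic line meets the curve in up to 2 points.
(b) From the visible intercepts: it meets the x-axis at x = -2 (among the integer gridlines).
(c) Fitting integer coefficients to these (and the overall shape) gives p.

2*x*y - x + 3*y - 2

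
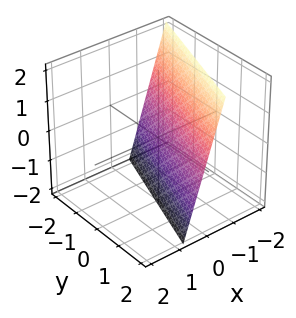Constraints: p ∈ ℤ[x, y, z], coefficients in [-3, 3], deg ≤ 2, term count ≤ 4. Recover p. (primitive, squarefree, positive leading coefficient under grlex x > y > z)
1. The degree is 1 — the surface is flat (a plane).
2. Against the integer gridlines: it crosses the y-axis at the gridline y = 2; one z-axis crossing is at z = -2.
3. Putting this together gives p.

3*x - y + z + 2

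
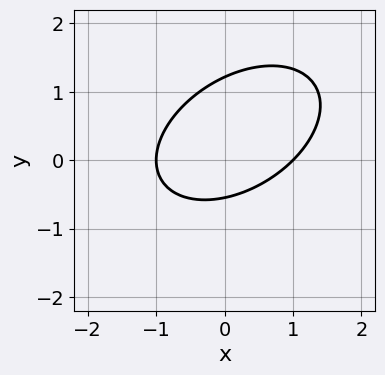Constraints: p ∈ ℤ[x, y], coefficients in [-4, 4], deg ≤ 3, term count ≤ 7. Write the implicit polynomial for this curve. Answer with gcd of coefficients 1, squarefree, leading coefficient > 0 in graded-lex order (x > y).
(a) Degree: the shape is more complex than any degree-1 curve, so deg p = 2.
(b) From the visible intercepts: among the integer gridlines, it crosses the x-axis at x ∈ {-1, 1}.
(c) These observations pin down the coefficients.

2*x^2 - 2*x*y + 3*y^2 - 2*y - 2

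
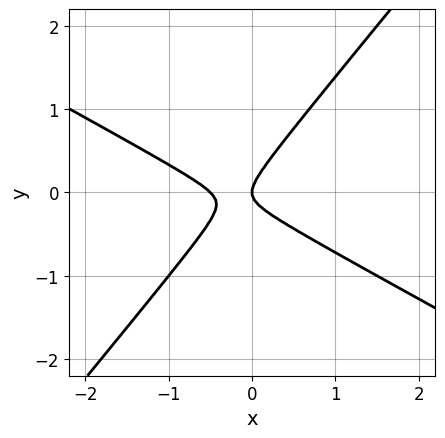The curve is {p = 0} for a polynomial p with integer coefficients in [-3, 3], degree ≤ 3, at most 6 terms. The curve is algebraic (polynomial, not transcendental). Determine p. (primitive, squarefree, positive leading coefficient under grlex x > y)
Degree: a generic line meets the curve in up to 2 points, so deg p = 2.
From the visible intercepts: it crosses the y-axis at the gridline y = 0; one x-axis crossing is at x = 0.
The integer polynomial consistent with all of this is the stated p.

2*x^2 + 2*x*y - 3*y^2 + x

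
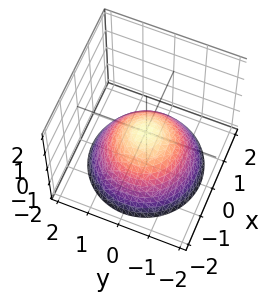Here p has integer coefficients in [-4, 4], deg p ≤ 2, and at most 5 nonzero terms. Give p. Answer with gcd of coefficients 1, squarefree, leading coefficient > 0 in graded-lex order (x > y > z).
First, degree: a single bowl opening along one axis; a quadric, so deg p = 2.
Then, by symmetry, the surface is invariant under rotation about z: p = q(x² + y², z).
Then, checking where it meets the axes: it crosses the x-axis at the gridline x = 0; a circular section at z = -2 has radius between 1 and 2; it meets the z-axis at z = 0 (among the integer gridlines).
Finally, the integer polynomial consistent with all of this is the stated p.

2*x^2 + 2*y^2 + 3*z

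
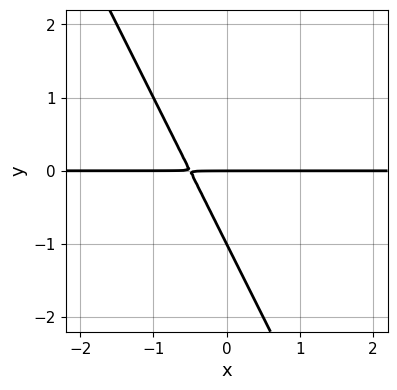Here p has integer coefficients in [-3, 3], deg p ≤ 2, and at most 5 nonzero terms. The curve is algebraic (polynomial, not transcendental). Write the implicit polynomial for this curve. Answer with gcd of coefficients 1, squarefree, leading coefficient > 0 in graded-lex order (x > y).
2*x*y + y^2 + y

deg p = 2. The shape is more complex than any degree-1 curve.
Observable constraints: among the integer gridlines, it crosses the y-axis at y ∈ {-1, 0}; every point of the x-axis in the box is on the curve.
Solving for integer coefficients yields p as stated.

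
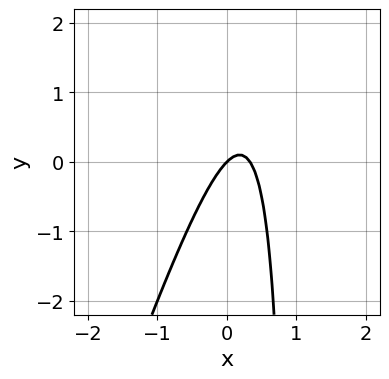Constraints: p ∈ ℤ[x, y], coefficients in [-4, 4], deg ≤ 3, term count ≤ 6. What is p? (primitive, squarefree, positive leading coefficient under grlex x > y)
1. deg p = 2. The shape is more complex than any degree-1 curve.
2. Observable constraints: one y-axis crossing is at y = 0; it meets the x-axis at x = 0 (among the integer gridlines).
3. Together with the visible shape, these determine p as stated.

3*x^2 - x*y - x + y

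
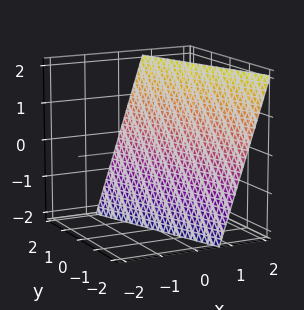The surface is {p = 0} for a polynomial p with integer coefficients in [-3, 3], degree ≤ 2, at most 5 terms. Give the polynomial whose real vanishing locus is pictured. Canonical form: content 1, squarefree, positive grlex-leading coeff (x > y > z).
deg p = 1. The surface is flat (a plane).
Checking where it meets the axes: one y-axis crossing is at y = 2; it crosses the z-axis at the gridline z = -2.
The integer polynomial consistent with all of this is the stated p.

3*x + y - z - 2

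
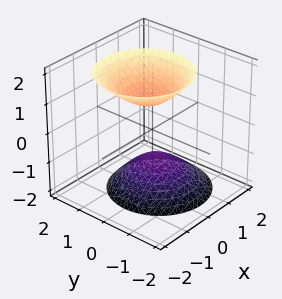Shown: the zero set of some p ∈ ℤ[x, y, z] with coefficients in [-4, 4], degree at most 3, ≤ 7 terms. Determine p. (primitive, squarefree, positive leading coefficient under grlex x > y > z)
The picture has 2 separate pieces.
The degree is 2 — the shape is more complex than any degree-1 surface.
Against the integer gridlines: it misses every integer gridline on the y-axis; no x-intercept at any integer in the box; among the integer gridlines, it crosses the z-axis at z ∈ {-1, 1}.
Assembling these constraints gives the stated polynomial.

3*x^2 + x*z + 3*y^2 - 2*z^2 + 2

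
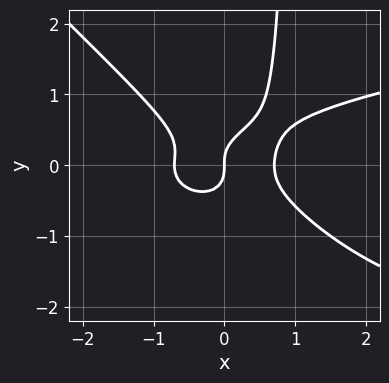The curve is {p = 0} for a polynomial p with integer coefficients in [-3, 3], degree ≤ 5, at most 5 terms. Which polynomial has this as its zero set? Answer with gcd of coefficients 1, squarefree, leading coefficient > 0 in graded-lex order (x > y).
3*x^2*y^2 + 3*x*y^3 - 2*x^3 - 3*y^3 + x

(a) Degree: no degree-3 curve has this shape, so deg p = 4.
(b) From the visible intercepts: one x-axis crossing is at x = 0; it meets the y-axis at y = 0 (among the integer gridlines).
(c) Matching integer coefficients to the picture gives p.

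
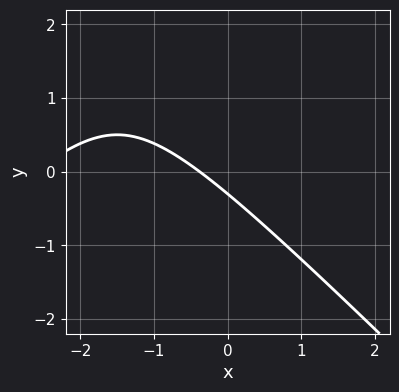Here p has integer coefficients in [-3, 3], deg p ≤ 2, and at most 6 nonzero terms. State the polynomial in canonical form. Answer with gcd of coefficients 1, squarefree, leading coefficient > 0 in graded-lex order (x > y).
x^2 - y^2 + 3*x + 3*y + 1

First, the degree is 2 — a generic line meets the curve in up to 2 points.
Finally, matching integer coefficients to the picture gives p.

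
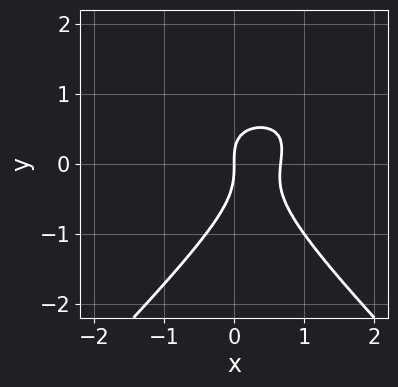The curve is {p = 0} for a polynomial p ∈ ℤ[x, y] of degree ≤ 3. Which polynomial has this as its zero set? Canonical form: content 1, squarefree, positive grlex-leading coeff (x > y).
The degree is 3 — the shape is more complex than any degree-2 curve.
From the axis intercepts and sections: it meets the x-axis at x = 0 (among the integer gridlines); one y-axis crossing is at y = 0.
Putting this together gives p.

2*x^2*y - 2*y^3 - 3*x^2 - x*y + 2*x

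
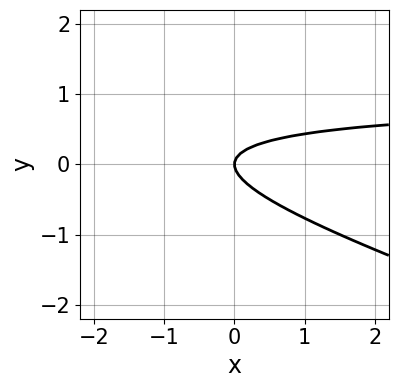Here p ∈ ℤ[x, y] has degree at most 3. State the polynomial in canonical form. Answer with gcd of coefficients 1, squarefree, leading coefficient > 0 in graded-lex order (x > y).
(a) deg p = 2. A generic line meets the curve in up to 2 points.
(b) Checking where it meets the axes: it meets the x-axis at x = 0 (among the integer gridlines); it crosses the y-axis at the gridline y = 0.
(c) Fitting integer coefficients to these (and the overall shape) gives p.

x*y + 3*y^2 - x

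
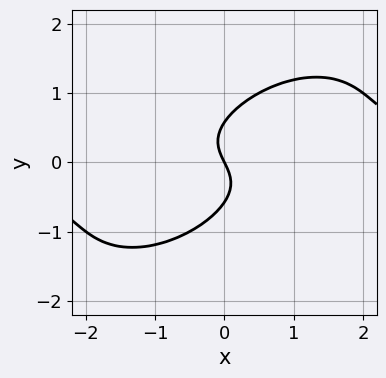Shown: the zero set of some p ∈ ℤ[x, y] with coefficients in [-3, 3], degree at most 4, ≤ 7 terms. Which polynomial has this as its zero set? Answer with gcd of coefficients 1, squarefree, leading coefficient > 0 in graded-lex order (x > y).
2*x^2*y - 3*x*y^2 + 3*y^3 - 2*x - y

(a) The degree is 3 — a generic line meets the curve in up to 3 points.
(b) Checking where it meets the axes: one x-axis crossing is at x = 0; it crosses the y-axis at the gridline y = 0.
(c) Matching integer coefficients to the picture gives p.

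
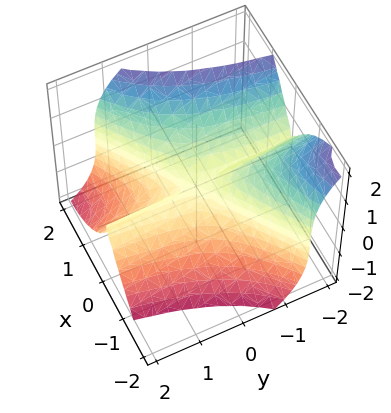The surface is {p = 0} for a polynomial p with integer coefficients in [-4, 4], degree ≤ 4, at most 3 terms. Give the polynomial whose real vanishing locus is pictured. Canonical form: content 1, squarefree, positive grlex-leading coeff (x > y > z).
1. The degree is 3 — no degree-2 surface has this shape.
2. Observable constraints: it meets the z-axis at z = 0 (among the integer gridlines); one x-axis crossing is at x = 0.
3. Fitting integer coefficients to these (and the overall shape) gives p. Check: (0, -1, 0) on the y-axis lies on the surface, and p(0, -1, 0) = 0. ✓

2*x^3 - 3*x^2*y - z^3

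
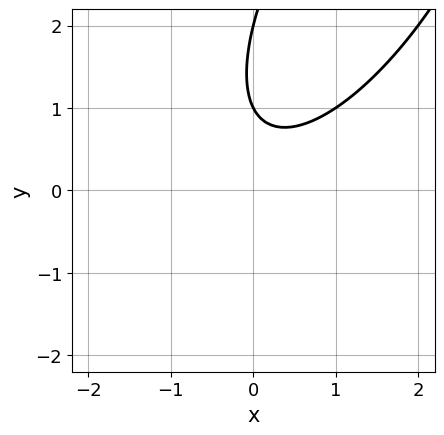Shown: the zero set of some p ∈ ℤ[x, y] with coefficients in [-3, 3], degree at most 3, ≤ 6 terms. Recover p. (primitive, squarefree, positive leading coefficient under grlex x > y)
Degree: the shape is more complex than any degree-1 curve, so deg p = 2.
Observable constraints: no x-intercept at any integer in the box; the y-axis gridline crossings are at y ∈ {1, 2}.
Matching integer coefficients to the picture gives p.

2*x^2 - 2*x*y + y^2 - 3*y + 2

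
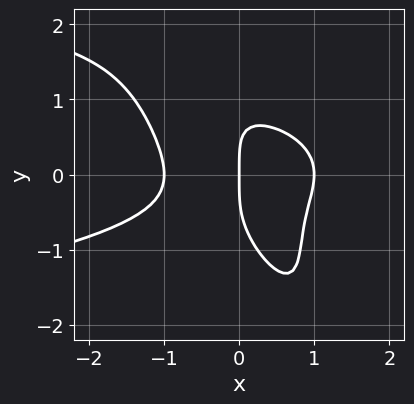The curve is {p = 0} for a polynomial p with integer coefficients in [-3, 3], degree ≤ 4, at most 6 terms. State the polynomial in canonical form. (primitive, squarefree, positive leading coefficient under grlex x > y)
3*x^2*y^2 + 3*x*y^3 + y^4 + 2*x^3 - 2*x

First, the degree is 4 — the shape is more complex than any degree-3 curve.
Then, from the visible intercepts: it meets the y-axis at y = 0 (among the integer gridlines); the x-axis gridline crossings are at x ∈ {-1, 0, 1}.
Finally, these observations pin down the coefficients.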